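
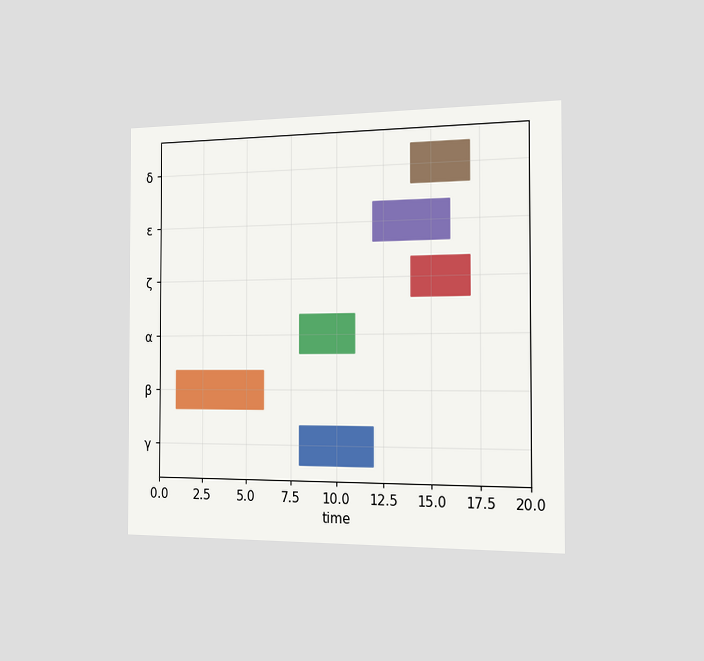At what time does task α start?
The chart is viewed slightly from the right. The α bar begins at t=8.

8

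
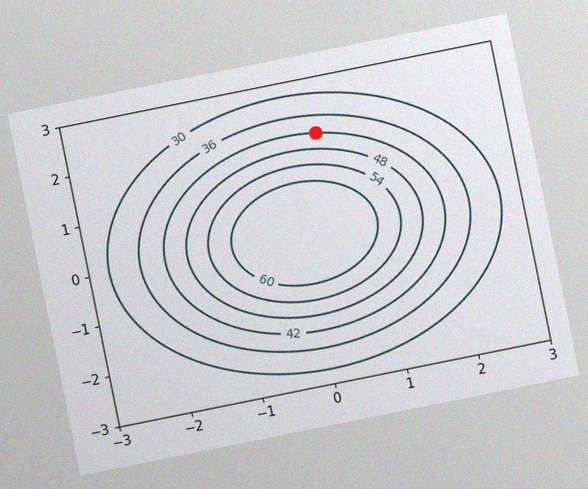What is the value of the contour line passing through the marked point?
The chart is tilted about 11° counter-clockwise, with some photo noise. The marked point sits on the contour labelled 42.

42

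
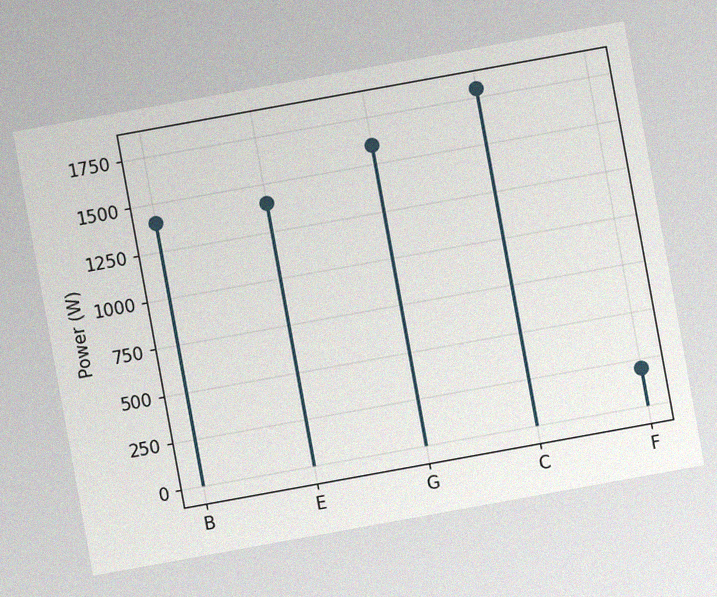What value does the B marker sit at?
The chart is tilted about 10° counter-clockwise, with some photo noise. The B marker sits at 1400W.

1400W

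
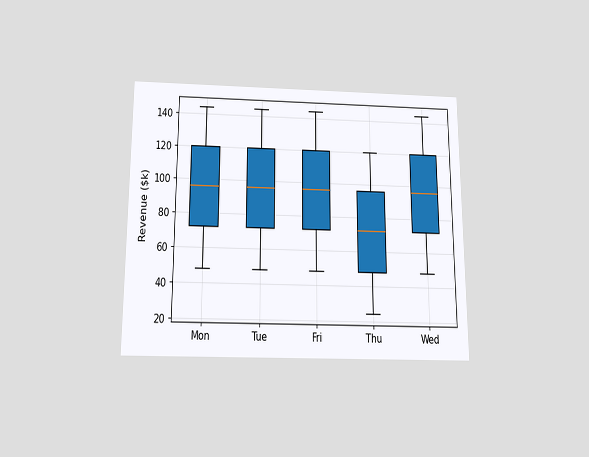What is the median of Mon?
The chart is viewed slightly from below. The median line in the Mon box sits at $96k.

$96k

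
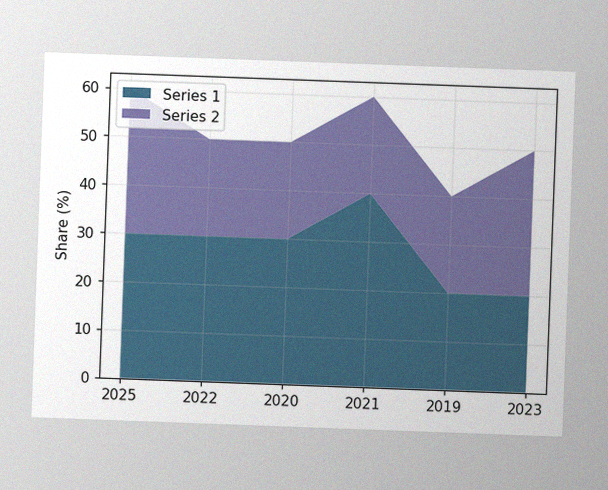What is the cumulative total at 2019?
The chart is tilted about 2° clockwise, with some photo noise. The stacked total at 2019 reaches 40%.

40%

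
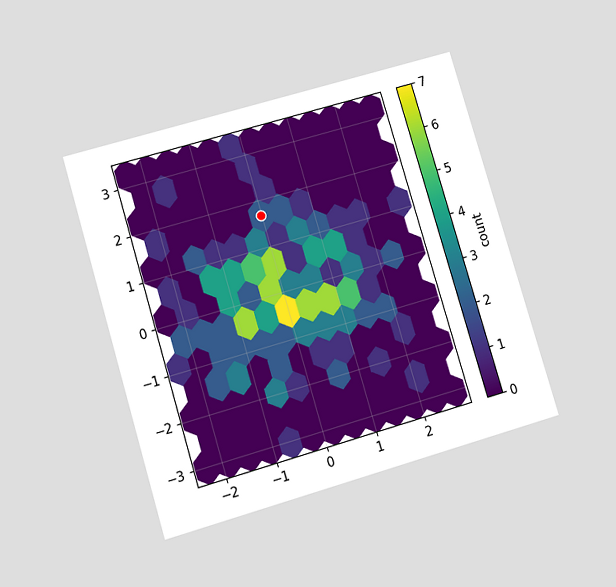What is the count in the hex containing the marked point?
The chart is tilted about 17° counter-clockwise and viewed slightly from below. The marked hex reads 2 on the colorbar.

2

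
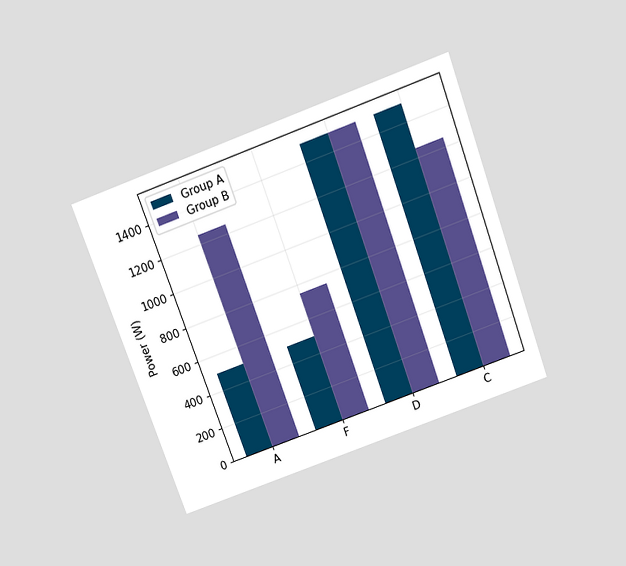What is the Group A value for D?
The chart is tilted about 20° counter-clockwise and viewed slightly from above. The Group A bar at D reaches 1500W on the y-axis.

1500W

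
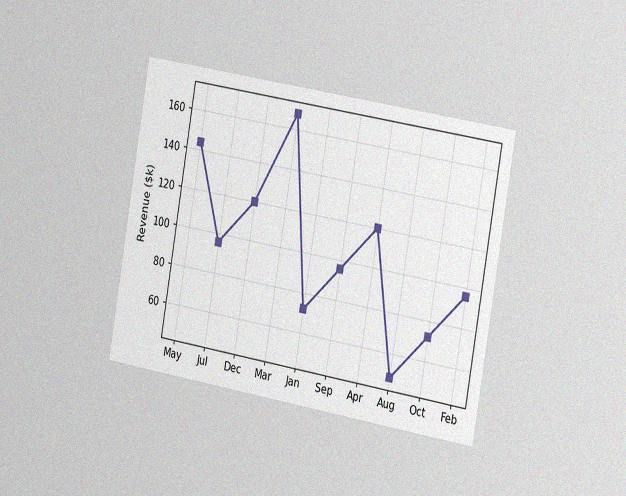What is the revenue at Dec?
The chart is tilted about 10° clockwise and viewed slightly from the right, with some photo noise. At Dec, the line is at $120k.

$120k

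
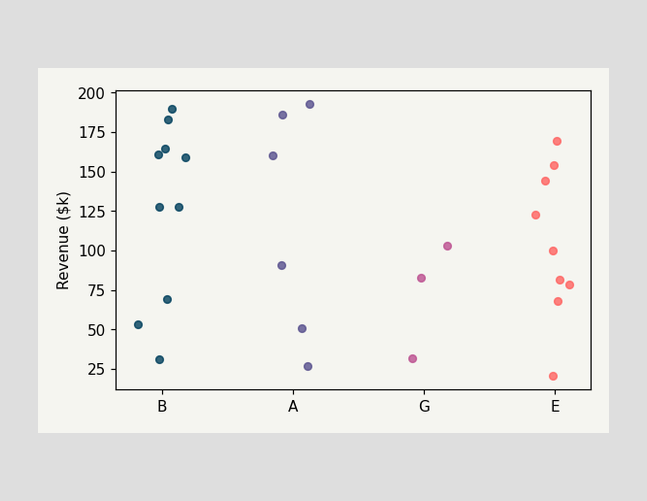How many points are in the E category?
9

Counting the markers in the E column gives 9.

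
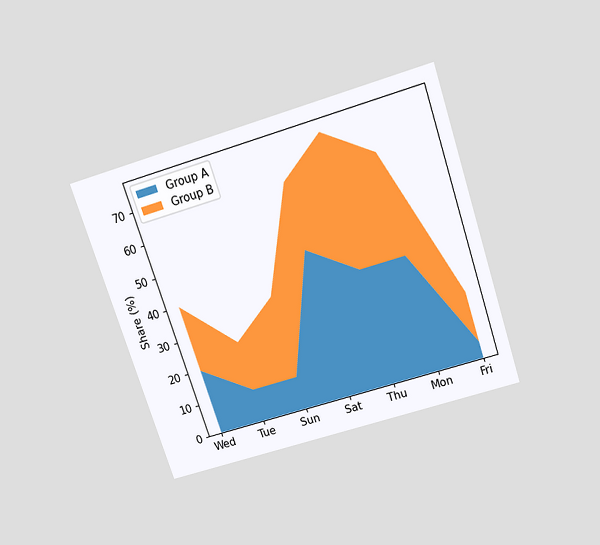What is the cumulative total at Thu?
The chart is tilted about 18° counter-clockwise and viewed slightly from above. The stacked total at Thu reaches 75%.

75%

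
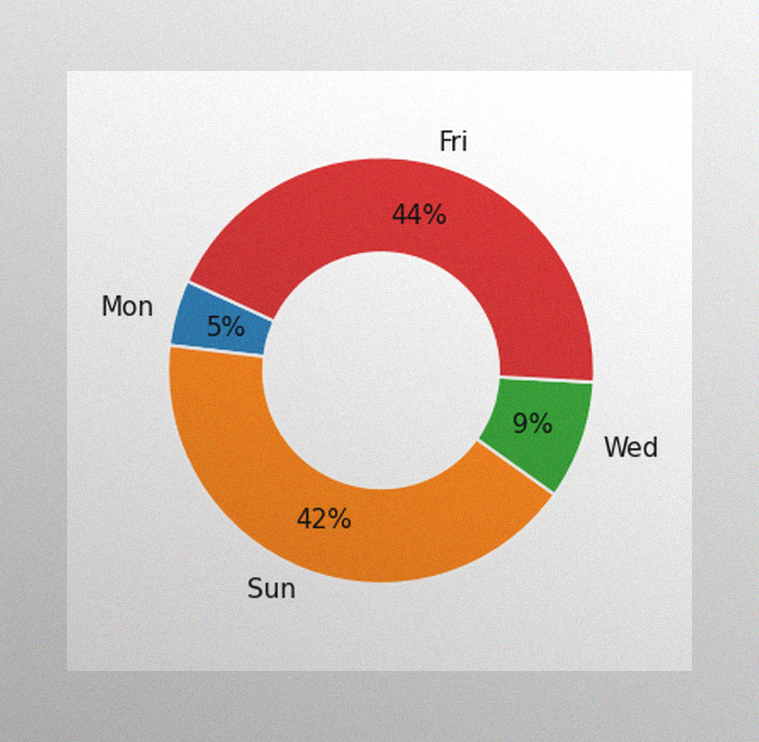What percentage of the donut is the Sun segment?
42%

The image has some photo noise and uneven lighting. The Sun segment takes up 42% of the ring.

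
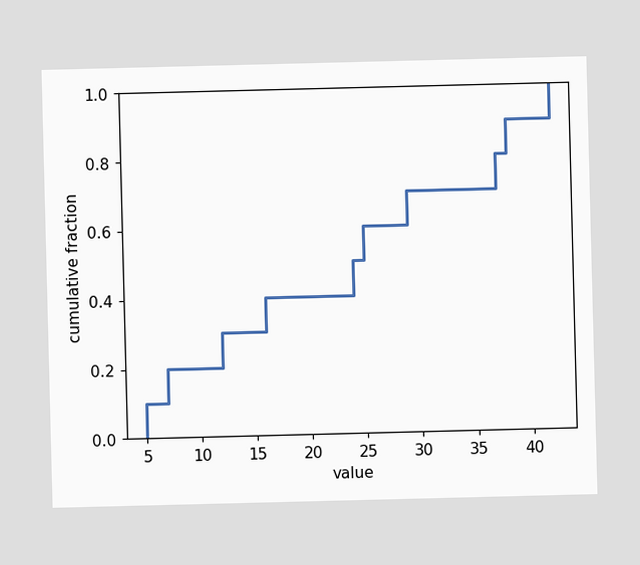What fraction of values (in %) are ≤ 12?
At x=12 the ECDF step is at 30%.

30%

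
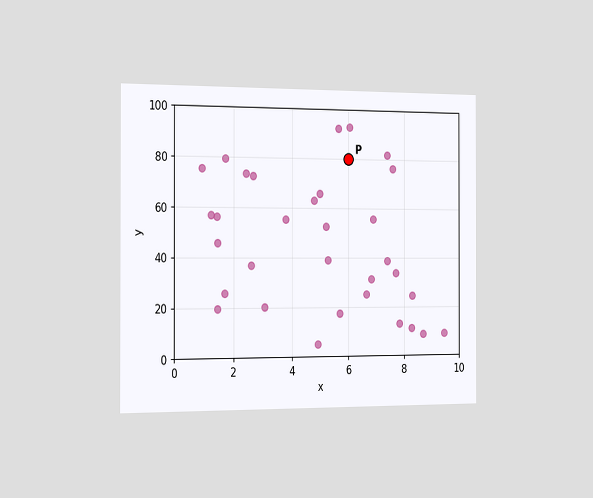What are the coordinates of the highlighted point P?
(6, 80)

The chart is viewed slightly from the left. Following the gridlines from P to each axis, P sits at (6, 80).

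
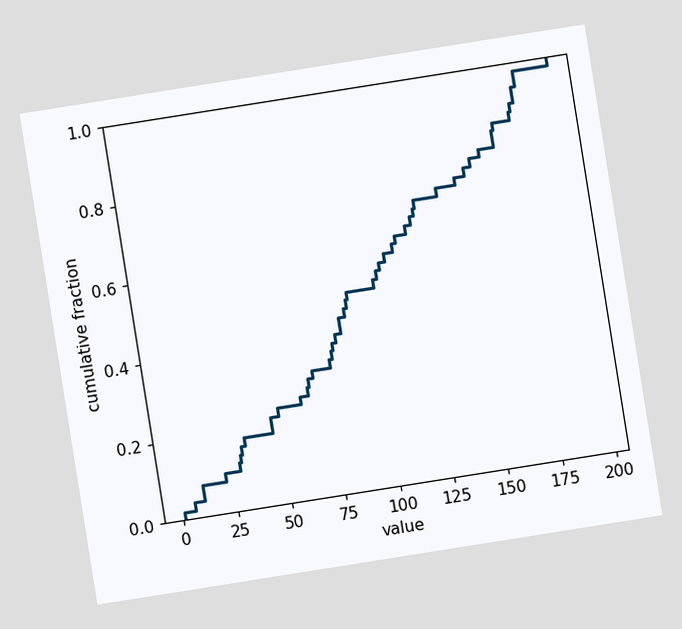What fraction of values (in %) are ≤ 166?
The chart is tilted about 9° counter-clockwise. At x=166 the ECDF step is at 84%.

84%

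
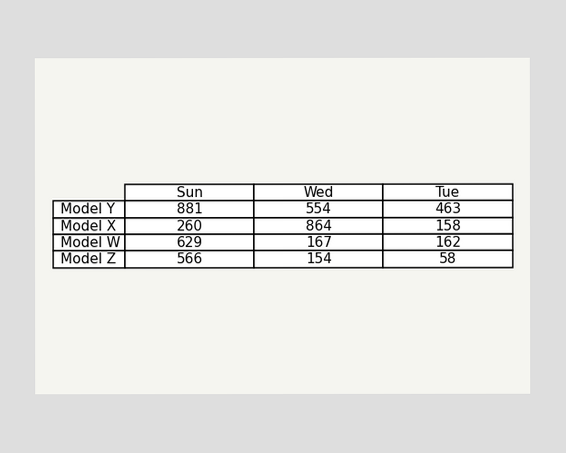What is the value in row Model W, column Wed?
167

The (Model W, Wed) cell reads 167.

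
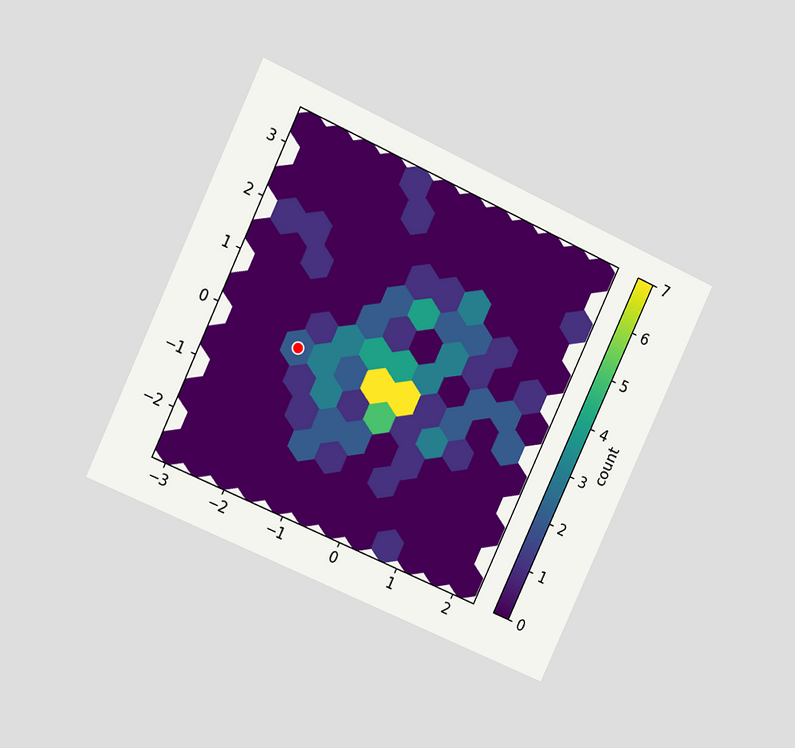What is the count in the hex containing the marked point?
2

The chart is tilted about 25° clockwise and viewed slightly from the left. The marked hex reads 2 on the colorbar.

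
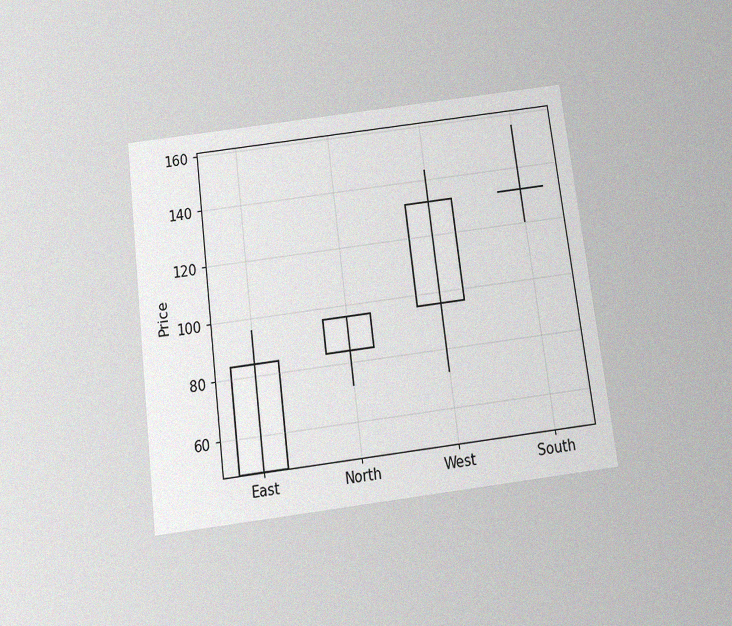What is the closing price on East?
84

The chart is tilted about 7° counter-clockwise and viewed slightly from below, with some photo noise. The East candle closes at 84.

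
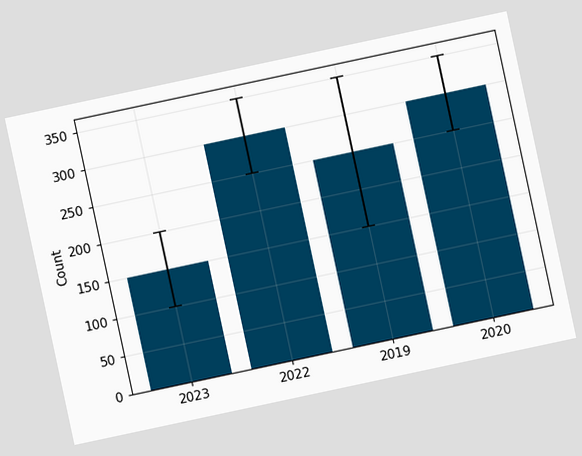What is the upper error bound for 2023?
The chart is tilted about 12° counter-clockwise. The 2023 bar's upper whisker reaches 200.

200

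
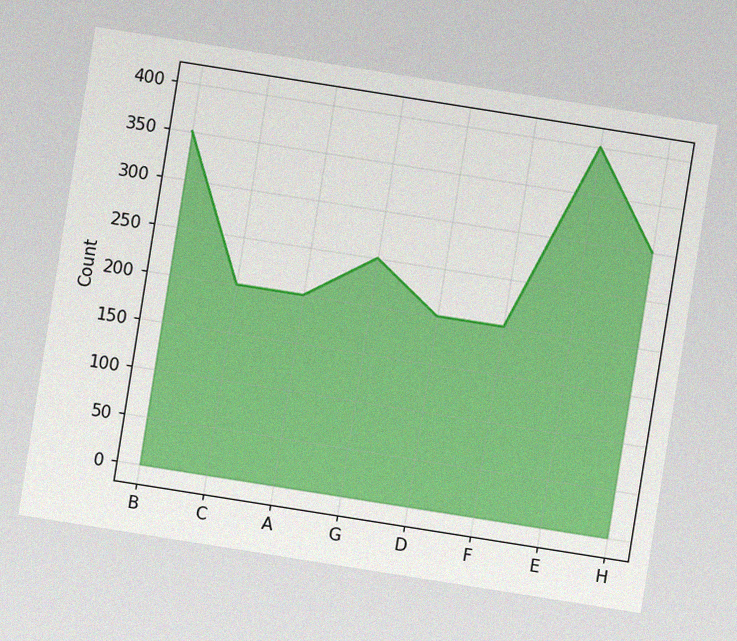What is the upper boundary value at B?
350

The chart is tilted about 9° clockwise, with some photo noise. At B the upper boundary is at 350.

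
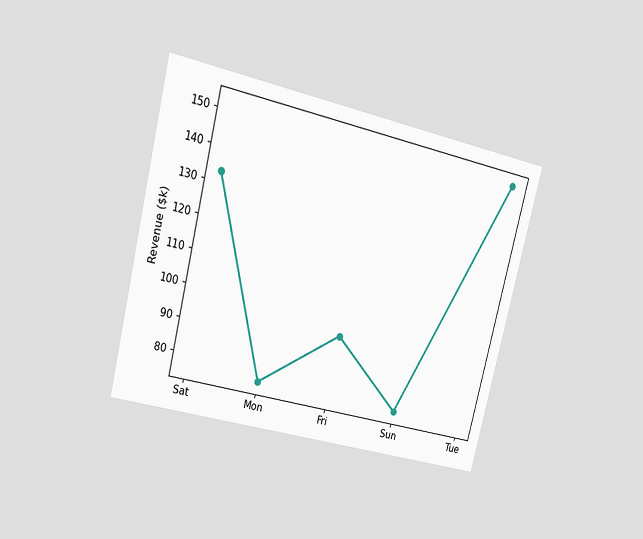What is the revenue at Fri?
The chart is tilted about 14° clockwise and viewed at a slight angle. At Fri, the line is at $95k.

$95k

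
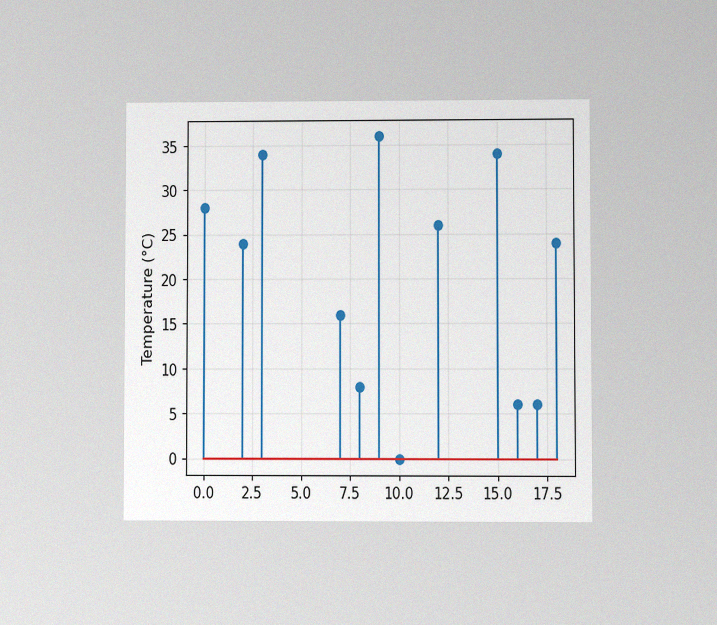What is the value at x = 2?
The chart is viewed at a slight angle, with some photo noise. The stem at x=2 reaches 24°C.

24°C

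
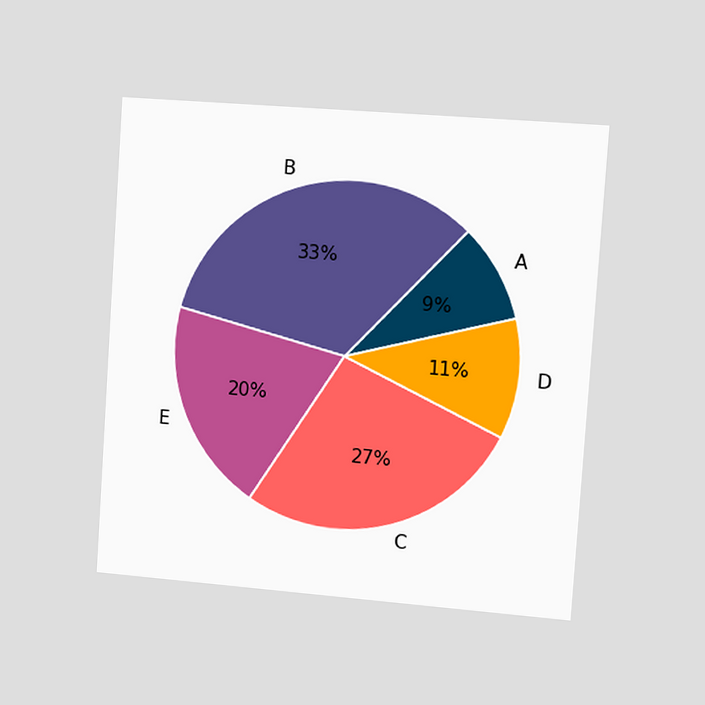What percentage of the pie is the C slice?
The chart is tilted about 4° clockwise and viewed slightly from the right. The C slice takes up 27% of the pie.

27%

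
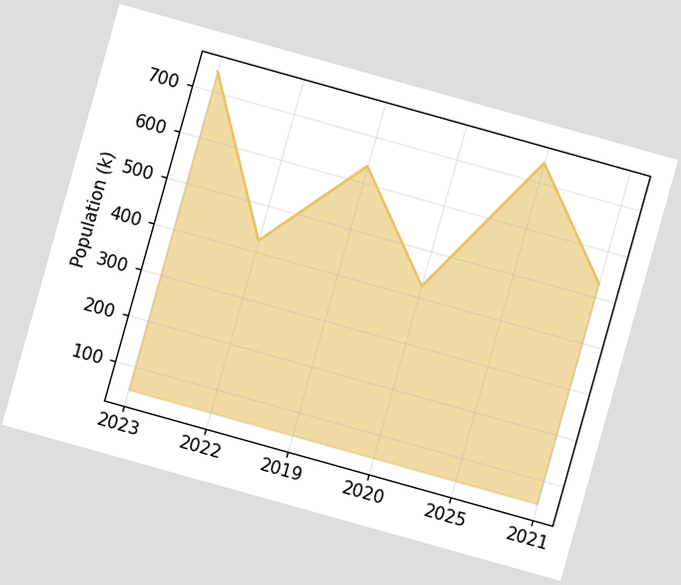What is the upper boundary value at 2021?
The chart is tilted about 16° clockwise. At 2021 the upper boundary is at 530k.

530k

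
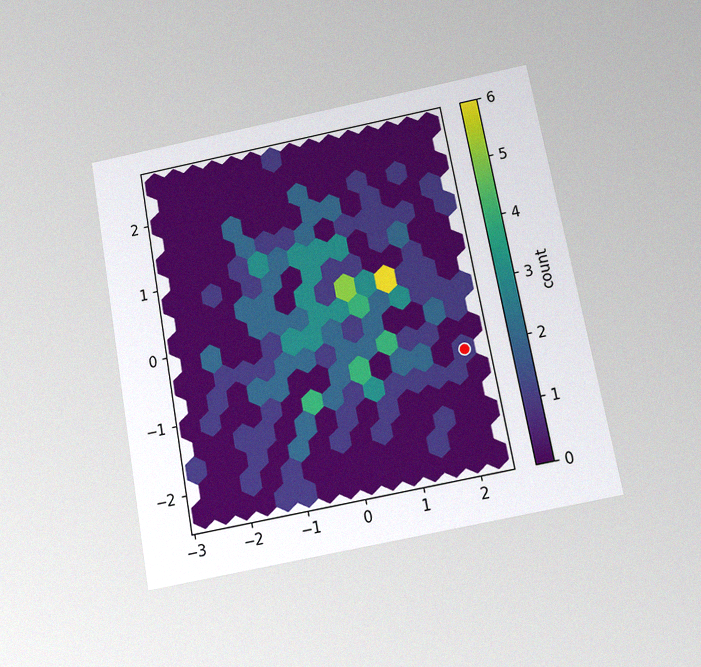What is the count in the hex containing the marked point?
The chart is tilted about 10° counter-clockwise and viewed slightly from below, with some photo noise. The marked hex reads 1 on the colorbar.

1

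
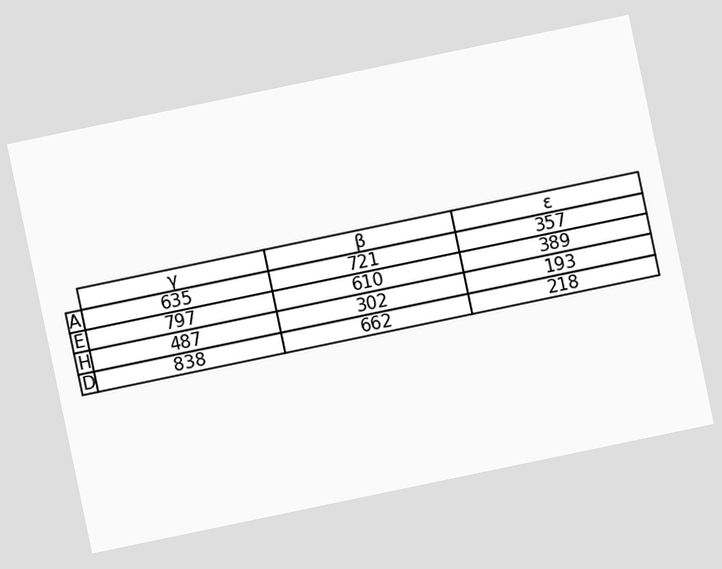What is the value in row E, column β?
The chart is tilted about 12° counter-clockwise. The (E, β) cell reads 610.

610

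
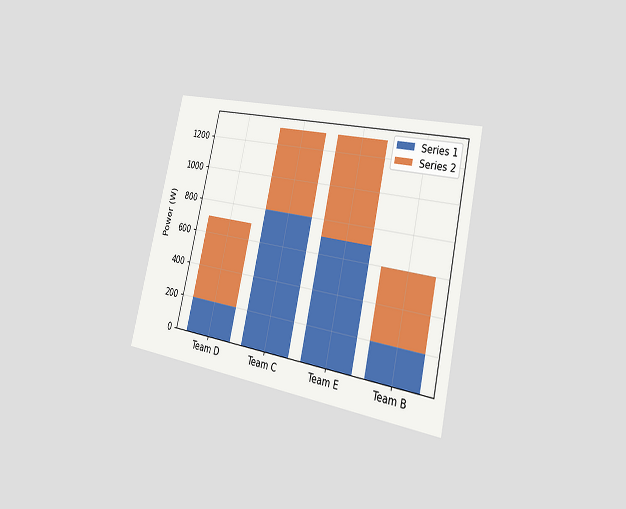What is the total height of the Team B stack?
600W

The chart is tilted about 13° clockwise and viewed slightly from the right. The Team B stack's top reaches 600W on the y-axis.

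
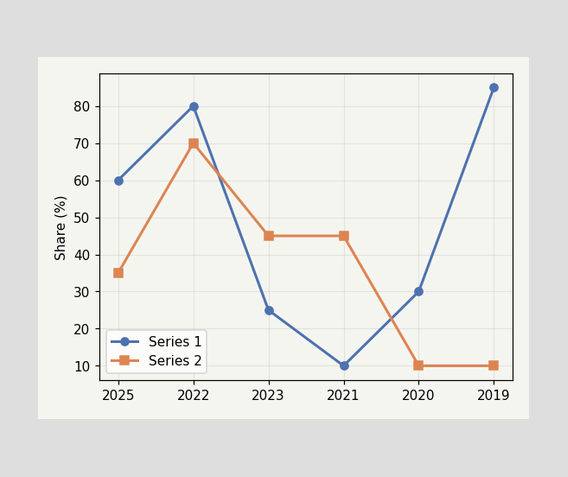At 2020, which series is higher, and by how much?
Series 1, by 20%

At 2020, Series 1 sits above the other line by 20%.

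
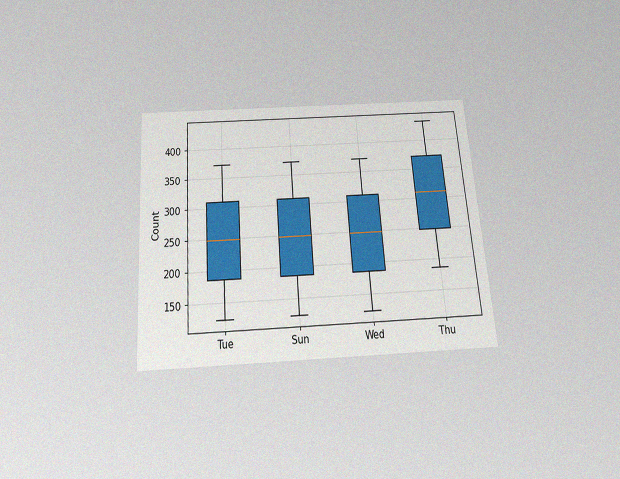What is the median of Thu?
The chart is tilted about 4° counter-clockwise and viewed slightly from below, with some photo noise. The median line in the Thu box sits at 310.

310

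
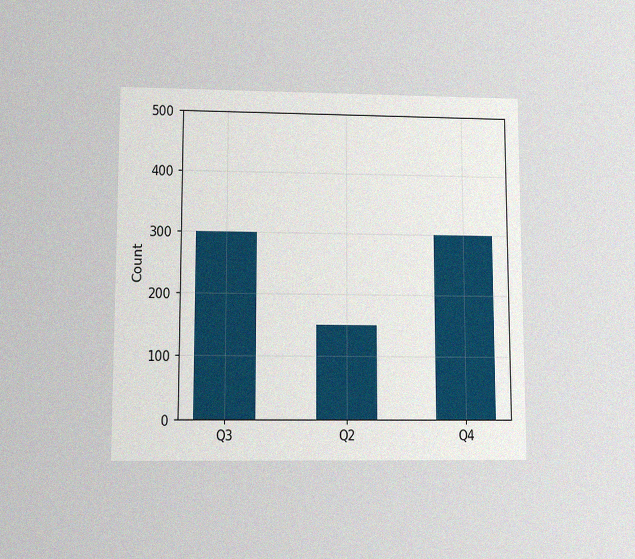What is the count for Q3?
The chart is viewed at a slight angle, with some photo noise. Reading along the chart's y-axis, the Q3 bar reaches 300.

300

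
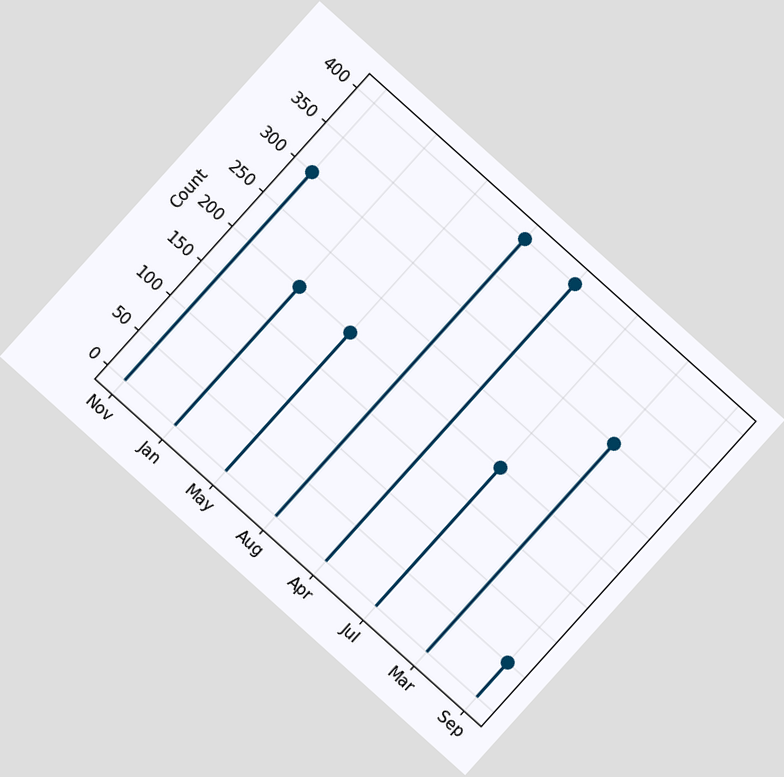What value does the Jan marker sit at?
200

The chart is tilted about 42° clockwise. The Jan marker sits at 200.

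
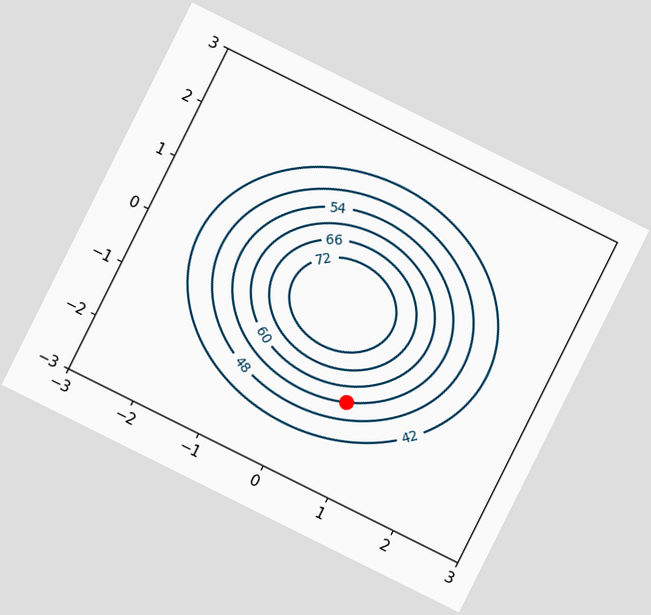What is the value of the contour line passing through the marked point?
54

The chart is tilted about 26° clockwise. The marked point sits on the contour labelled 54.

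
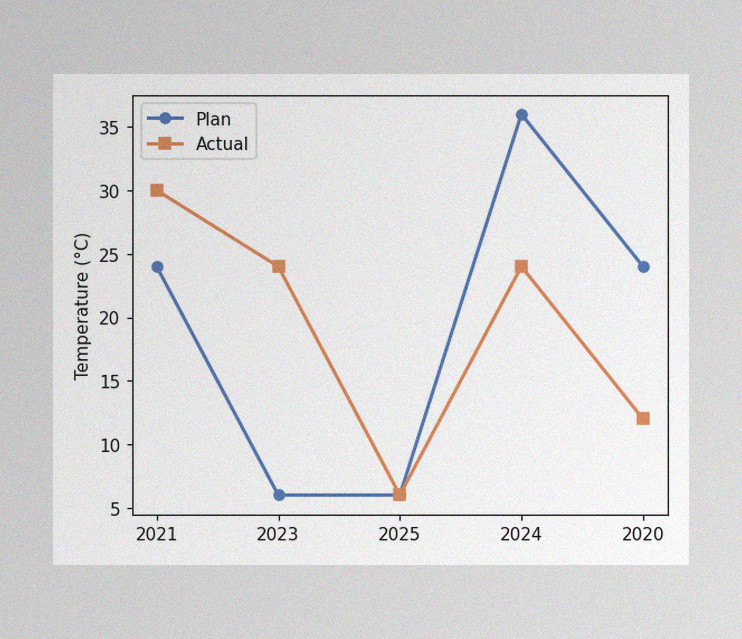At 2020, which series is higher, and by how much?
Plan, by 12°C

The image has some photo noise and uneven lighting. At 2020, Plan sits above the other line by 12°C.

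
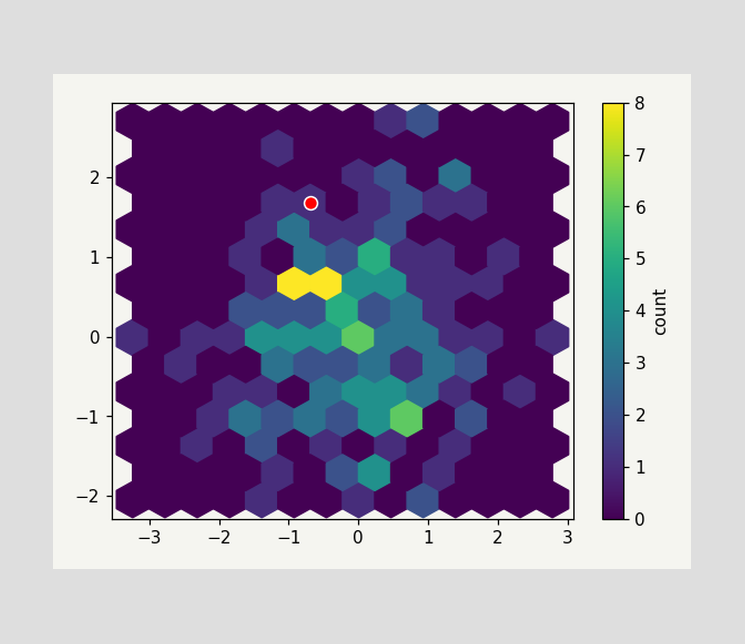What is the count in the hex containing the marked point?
The marked hex reads 1 on the colorbar.

1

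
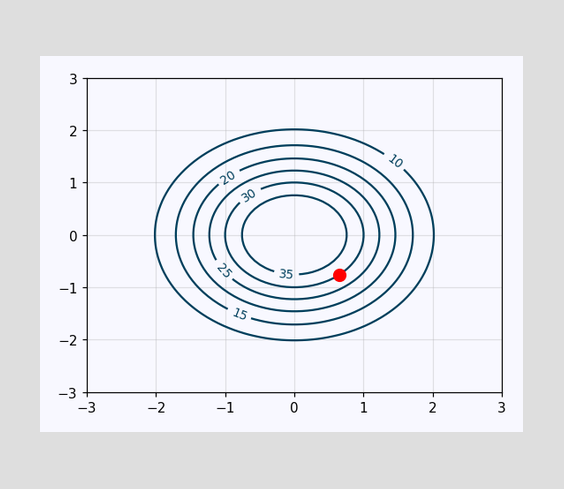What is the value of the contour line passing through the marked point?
The marked point sits on the contour labelled 30.

30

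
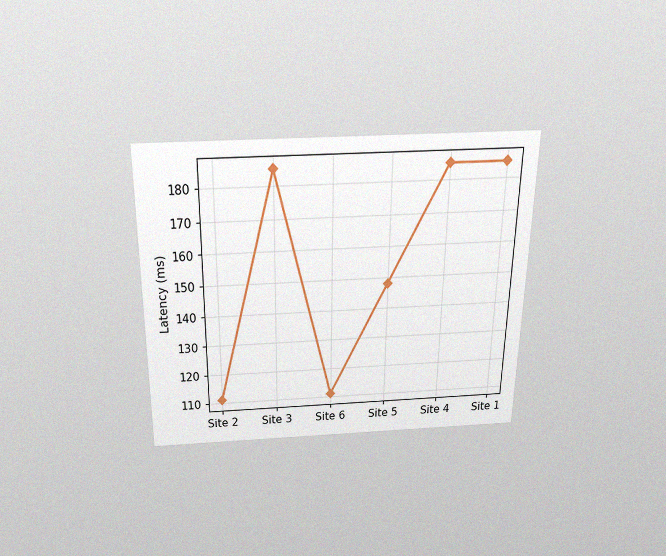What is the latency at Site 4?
The chart is viewed slightly from above, with some photo noise. At Site 4, the line is at 185ms.

185ms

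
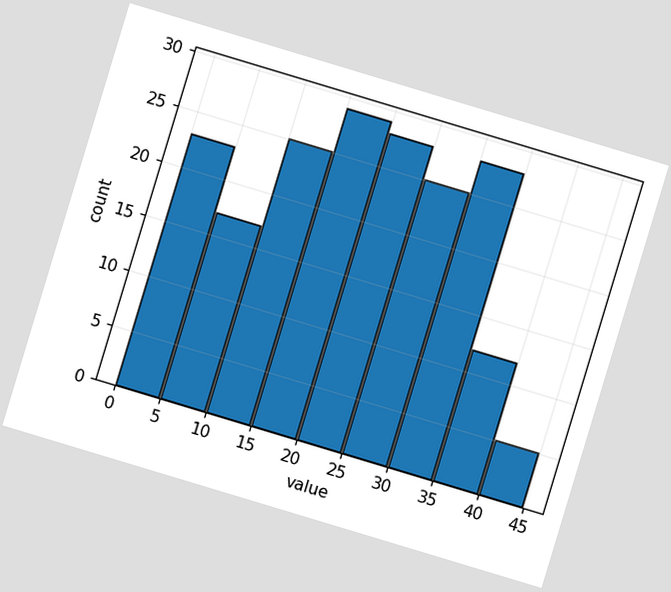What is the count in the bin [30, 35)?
The chart is tilted about 17° clockwise. The [30, 35) bin has height 28.

28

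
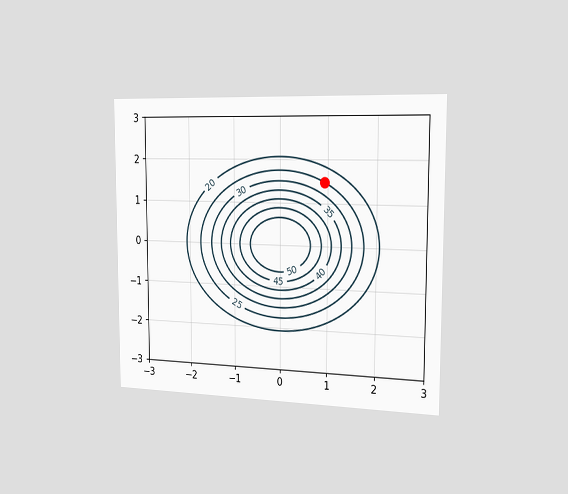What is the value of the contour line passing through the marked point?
The chart is viewed slightly from the right. The marked point sits on the contour labelled 25.

25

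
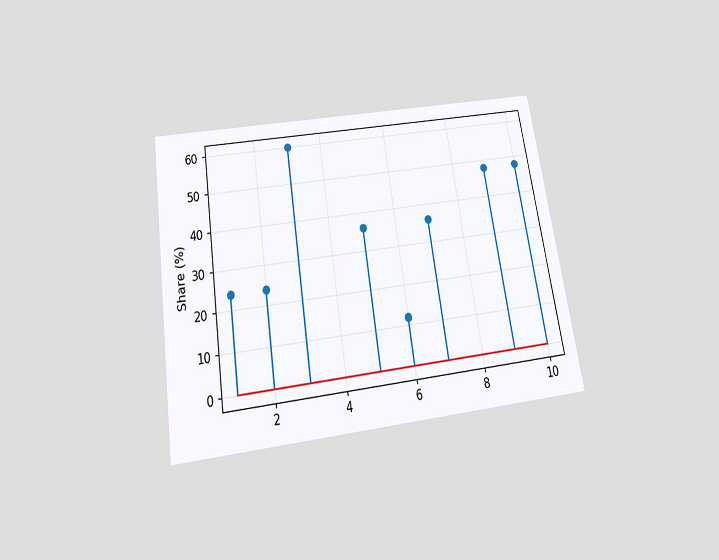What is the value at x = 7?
The chart is tilted about 9° counter-clockwise and viewed slightly from below. The stem at x=7 reaches 36%.

36%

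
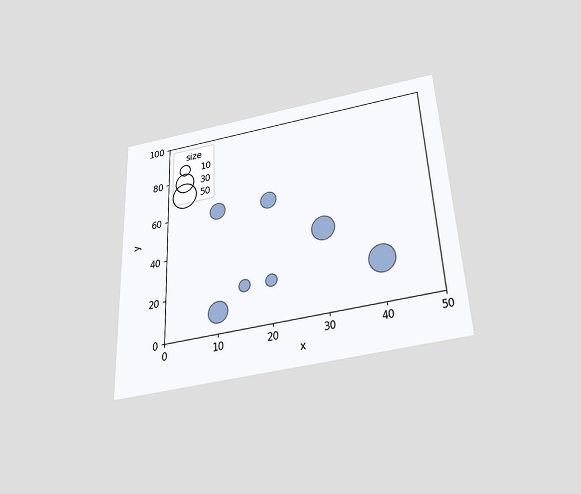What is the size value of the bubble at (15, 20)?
The chart is tilted about 3° counter-clockwise and viewed slightly from below. Matching the bubble at (15, 20) against the size legend gives 10.

10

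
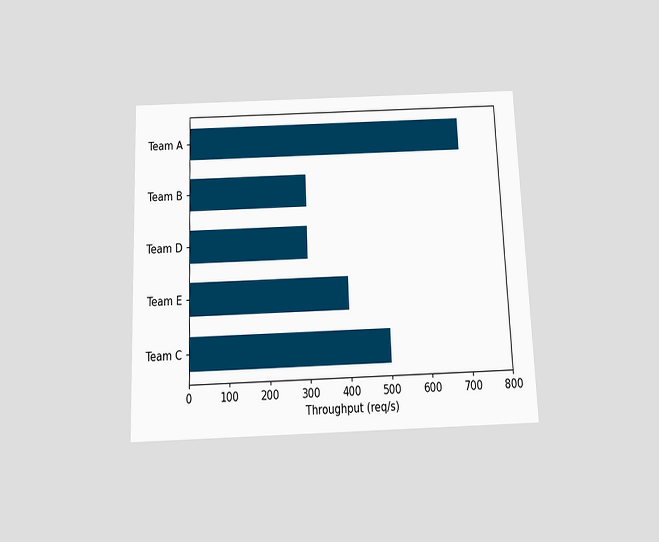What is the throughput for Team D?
The chart is tilted about 2° counter-clockwise and viewed slightly from below. Reading along the chart's x-axis, the Team D bar reaches 300req/s.

300req/s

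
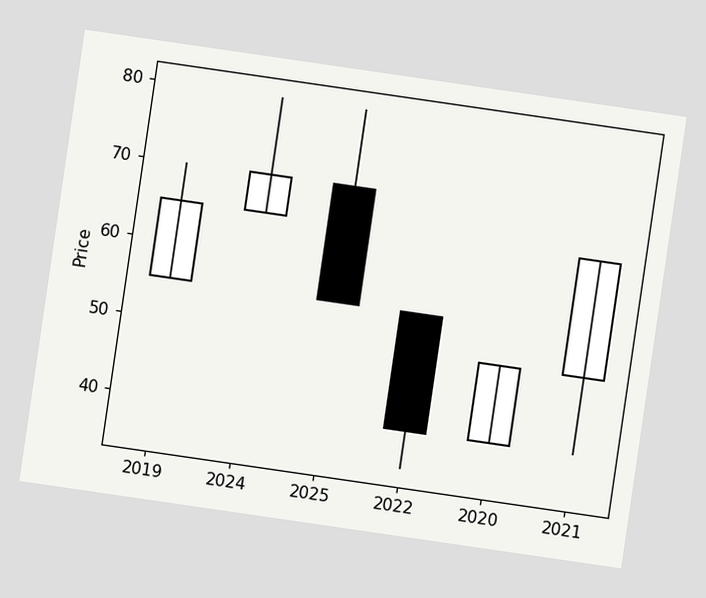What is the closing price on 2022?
The chart is tilted about 8° clockwise. The 2022 candle closes at 40.

40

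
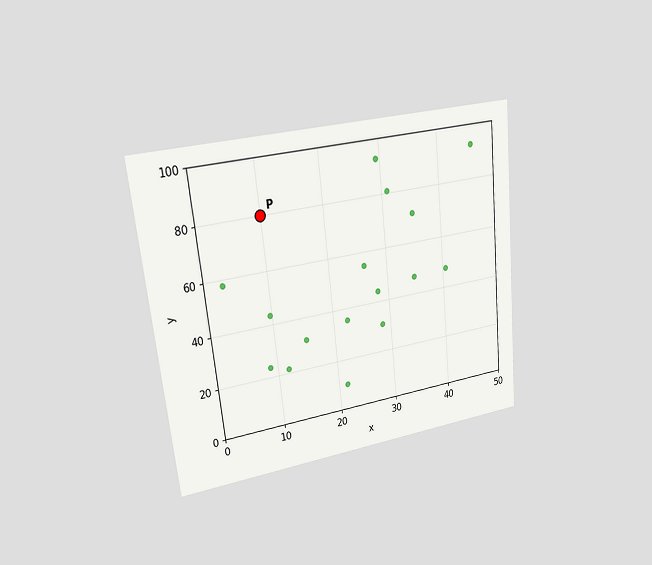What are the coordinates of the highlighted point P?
The chart is tilted about 6° counter-clockwise and viewed at a slight angle. Following the gridlines from P to each axis, P sits at (10, 80).

(10, 80)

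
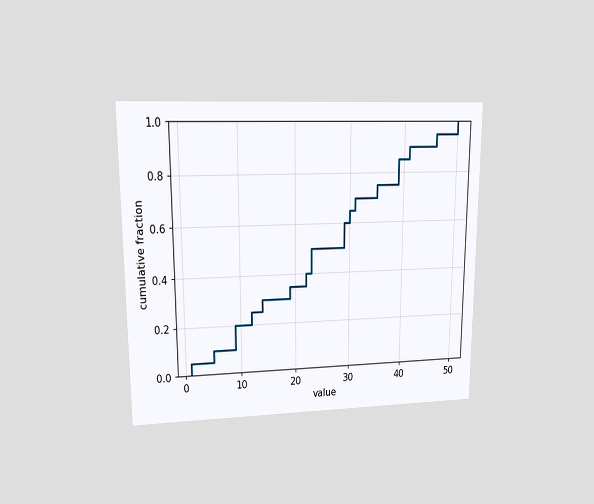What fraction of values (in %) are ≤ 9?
The chart is viewed at a slight angle. At x=9 the ECDF step is at 20%.

20%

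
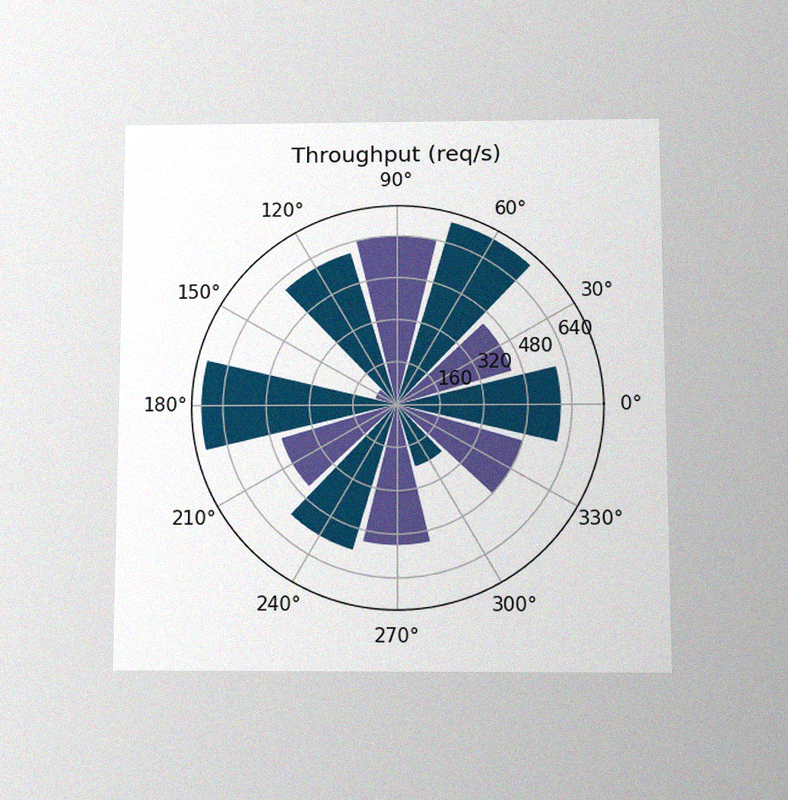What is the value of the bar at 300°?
240req/s

The chart is viewed slightly from below, with some photo noise. The bar at 300° reaches 240req/s on the radial axis.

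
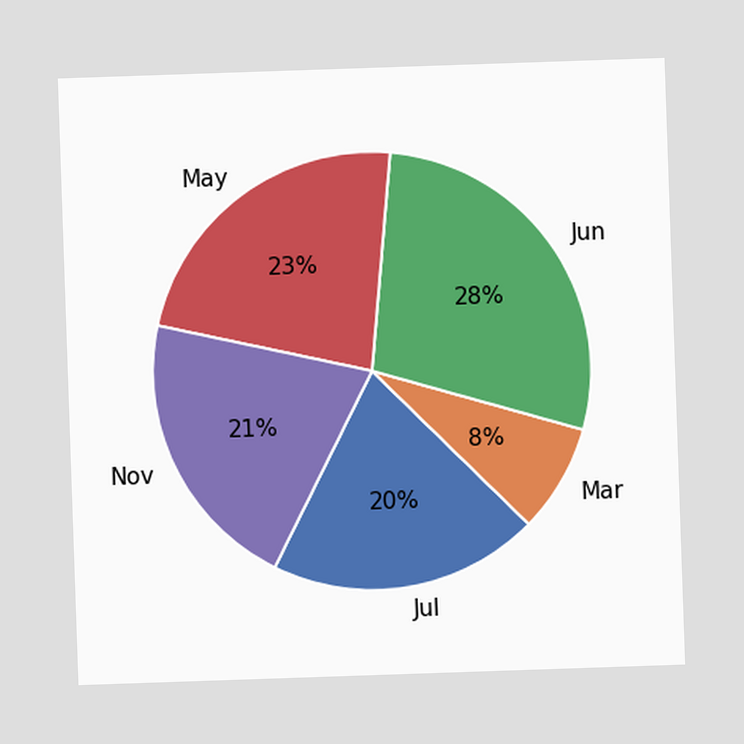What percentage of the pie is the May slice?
The May slice takes up 23% of the pie.

23%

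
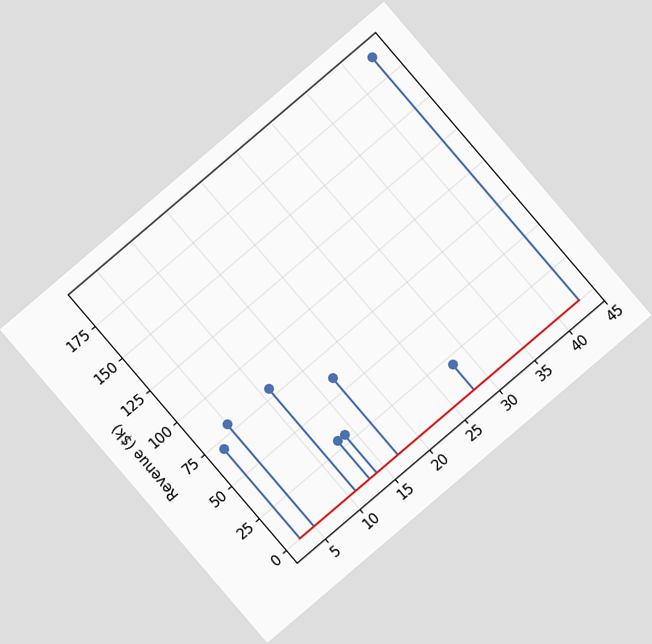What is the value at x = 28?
The chart is tilted about 40° counter-clockwise. The stem at x=28 reaches $20k.

$20k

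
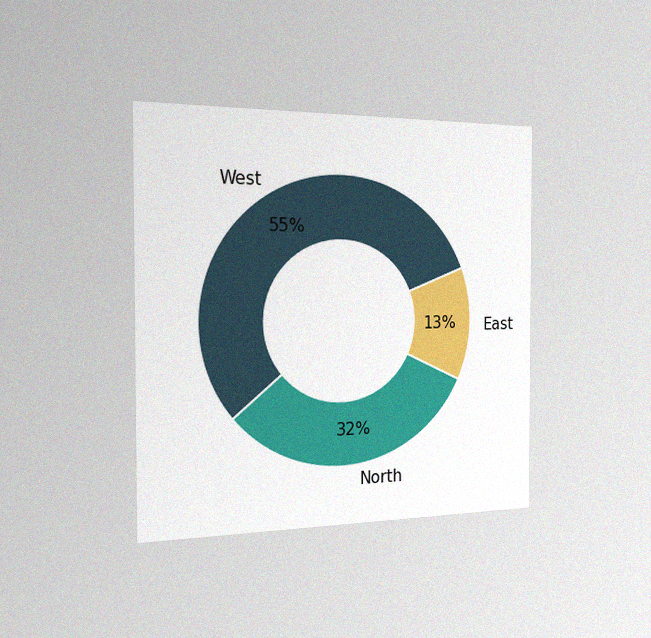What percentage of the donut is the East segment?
The chart is viewed slightly from the left, with some photo noise. The East segment takes up 13% of the ring.

13%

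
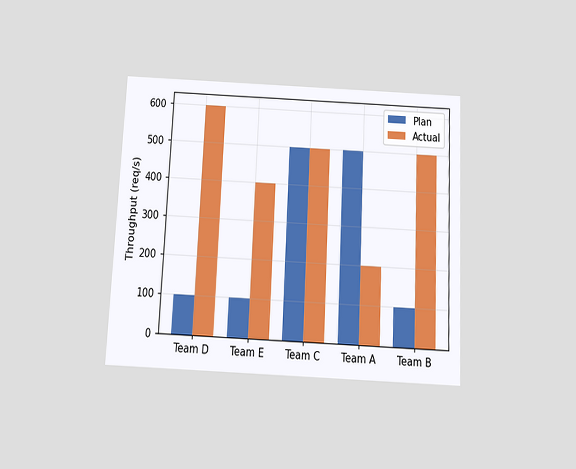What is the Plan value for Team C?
The chart is tilted about 3° clockwise and viewed slightly from below. The Plan bar at Team C reaches 500req/s on the y-axis.

500req/s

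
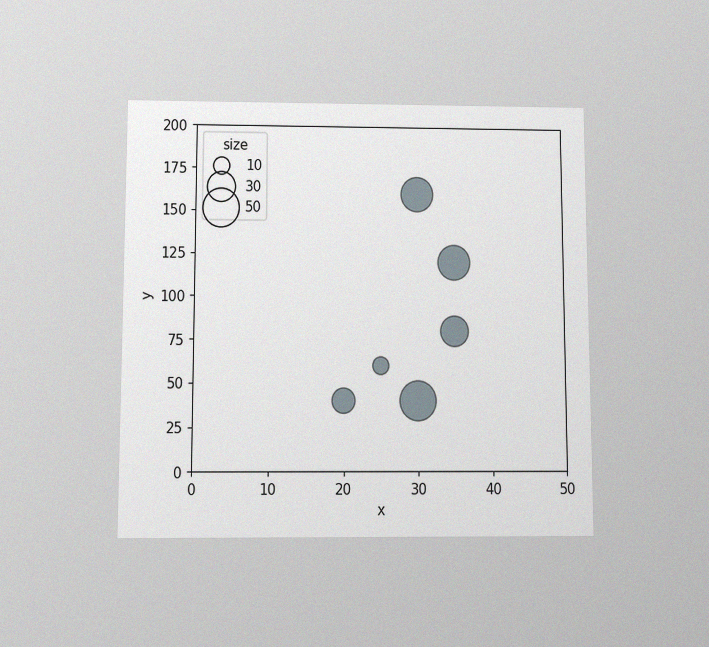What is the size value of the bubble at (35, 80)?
30

The chart is viewed slightly from below, with some photo noise. Matching the bubble at (35, 80) against the size legend gives 30.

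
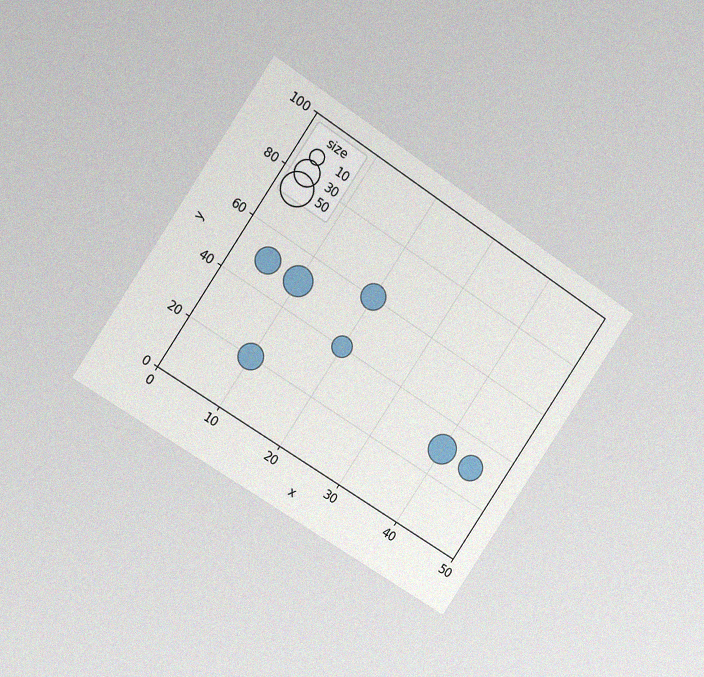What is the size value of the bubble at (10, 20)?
The chart is tilted about 34° clockwise and viewed slightly from the left, with some photo noise. Matching the bubble at (10, 20) against the size legend gives 30.

30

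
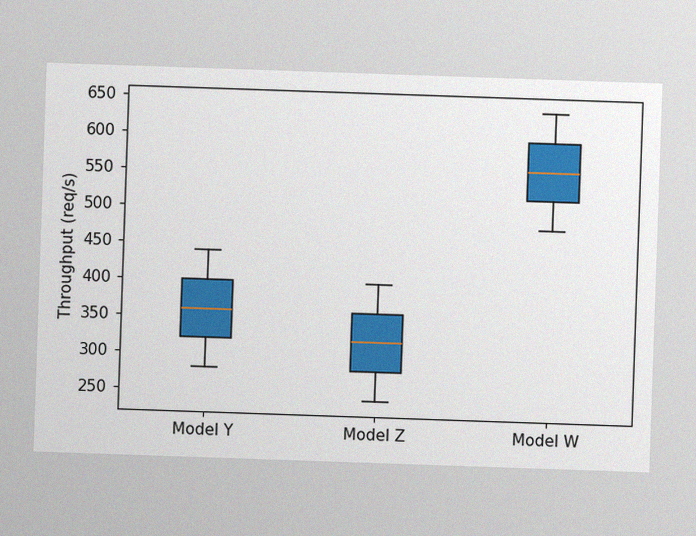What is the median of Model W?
The image has some photo noise and uneven lighting. The median line in the Model W box sits at 560req/s.

560req/s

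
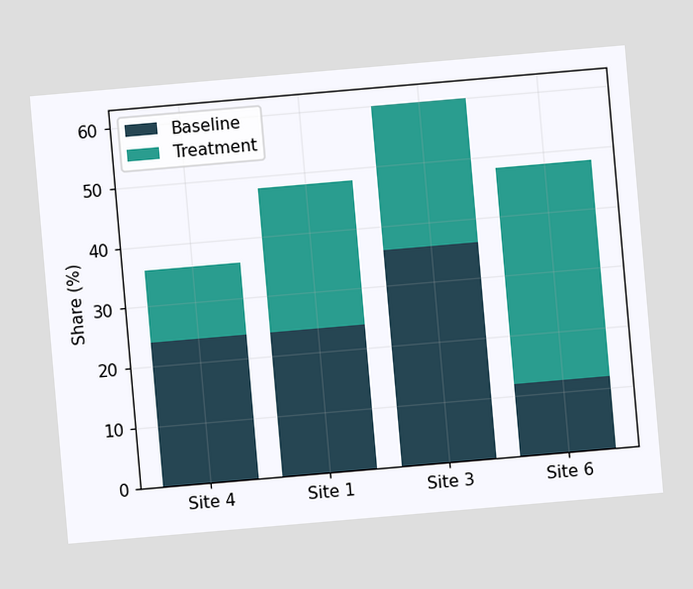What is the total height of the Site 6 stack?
48%

The chart is tilted about 5° counter-clockwise. The Site 6 stack's top reaches 48% on the y-axis.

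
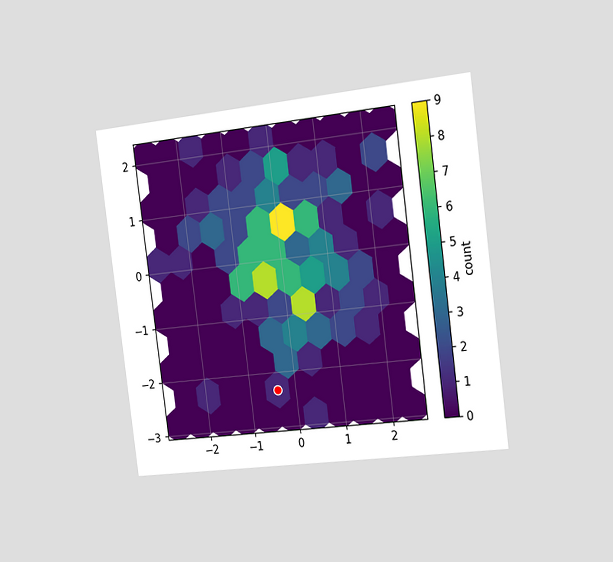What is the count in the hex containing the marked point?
The chart is tilted about 7° counter-clockwise and viewed slightly from the right. The marked hex reads 1 on the colorbar.

1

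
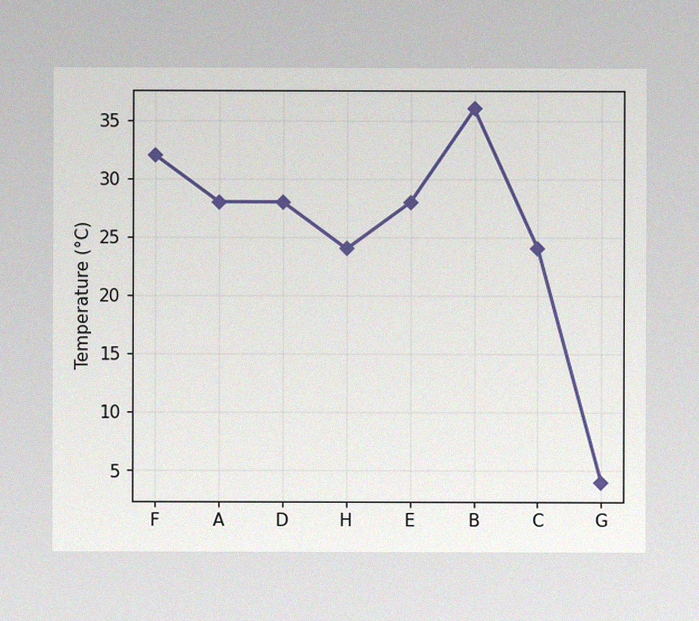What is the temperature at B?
36°C

The image has some photo noise and uneven lighting. At B, the line is at 36°C.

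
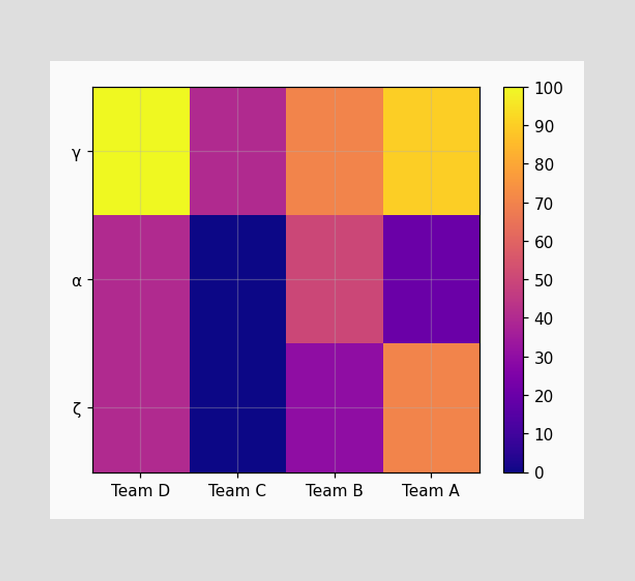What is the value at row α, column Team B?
Matching cell (α, Team B) against the colorbar gives 50.

50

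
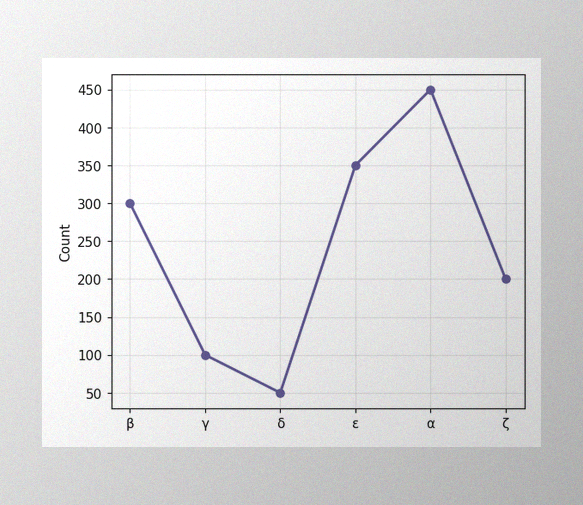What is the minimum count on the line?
The image has some photo noise and uneven lighting. The lowest point is at δ, and reading across to the y-axis gives 50.

50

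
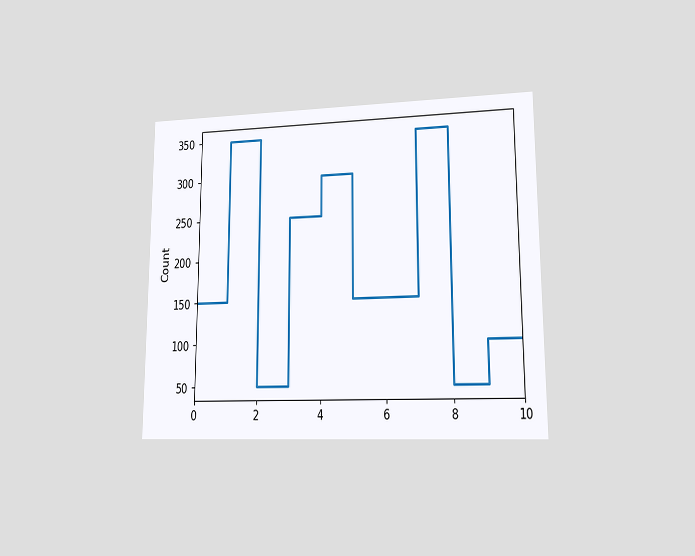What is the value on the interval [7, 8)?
The chart is viewed at a slight angle. On [7, 8) the step sits at 350.

350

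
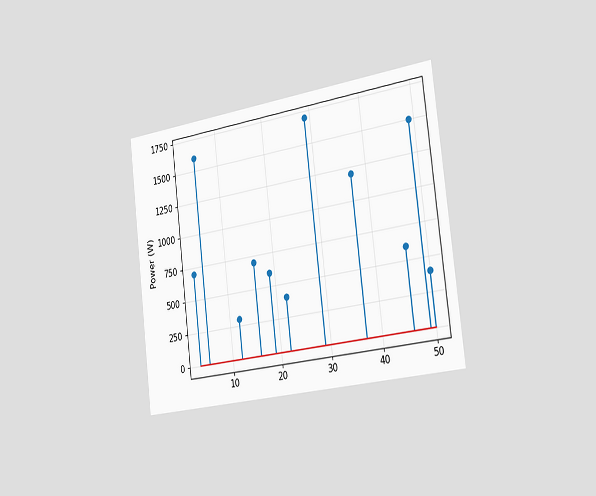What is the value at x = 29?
The chart is tilted about 7° counter-clockwise and viewed slightly from the right. The stem at x=29 reaches 1700W.

1700W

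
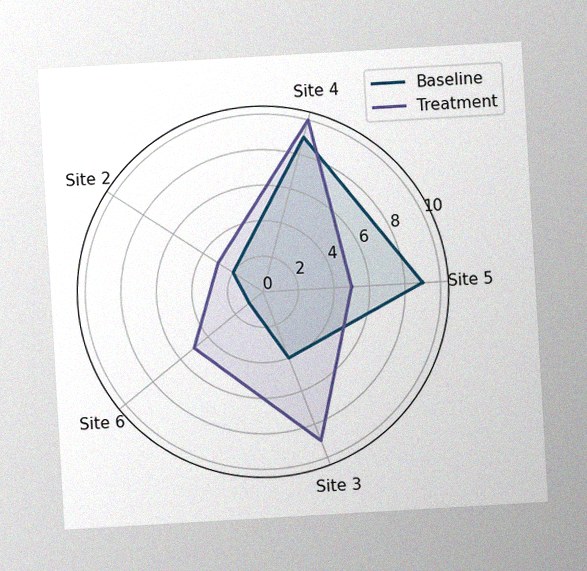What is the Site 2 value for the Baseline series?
The chart is tilted about 3° counter-clockwise, with some photo noise. On the Site 2 axis, Baseline reaches 2.

2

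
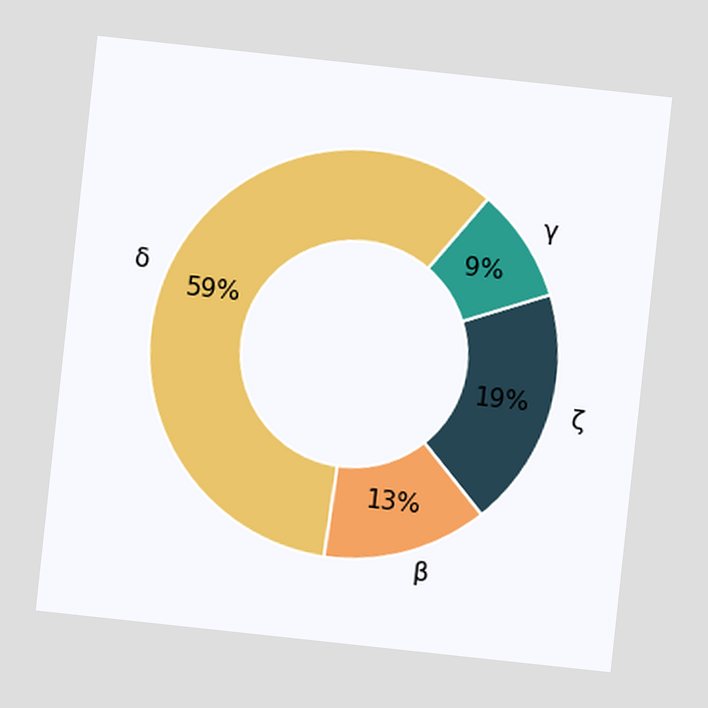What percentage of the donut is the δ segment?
The chart is tilted about 6° clockwise. The δ segment takes up 59% of the ring.

59%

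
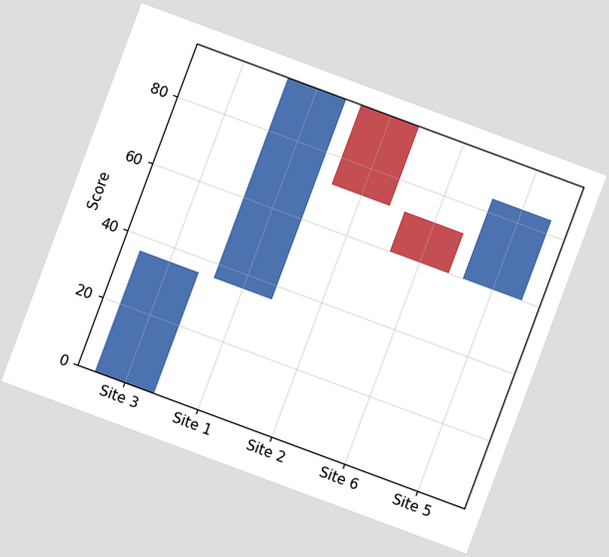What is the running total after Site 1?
96

The chart is tilted about 20° clockwise. After Site 1 the running total reaches 96.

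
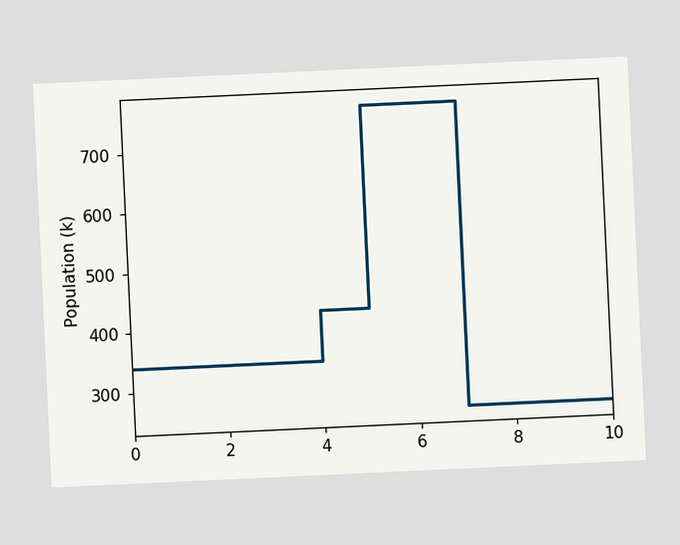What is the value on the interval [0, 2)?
The chart is tilted about 3° counter-clockwise. On [0, 2) the step sits at 340k.

340k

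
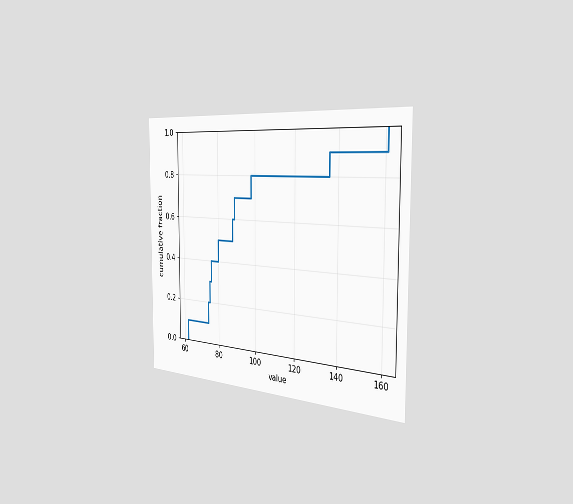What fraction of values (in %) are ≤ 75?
The chart is viewed slightly from the right. At x=75 the ECDF step is at 30%.

30%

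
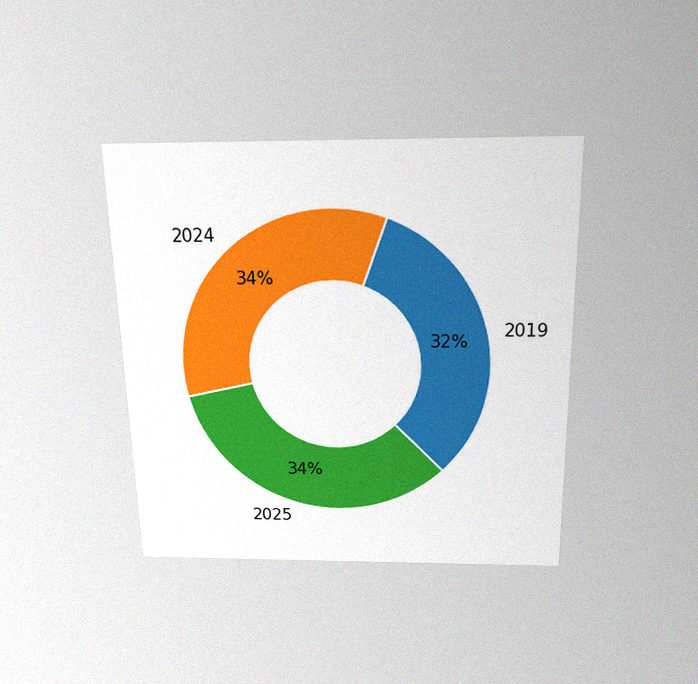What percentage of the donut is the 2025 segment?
The chart is viewed slightly from above, with some photo noise. The 2025 segment takes up 34% of the ring.

34%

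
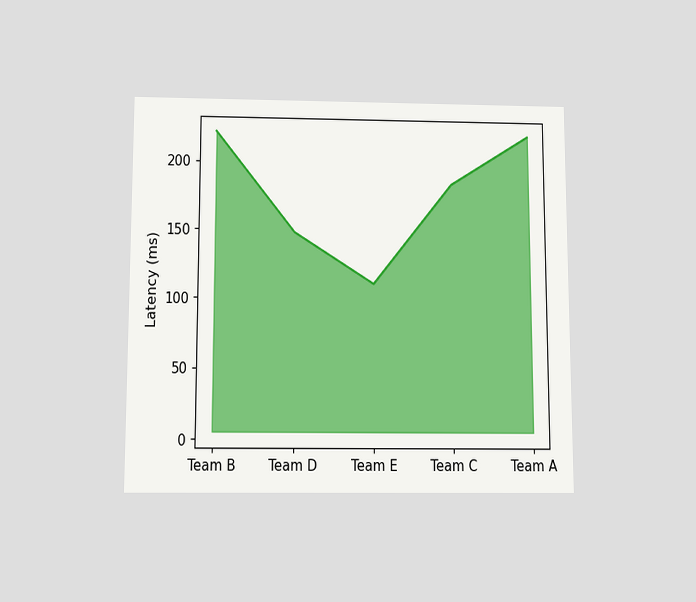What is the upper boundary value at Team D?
The chart is viewed slightly from below. At Team D the upper boundary is at 148ms.

148ms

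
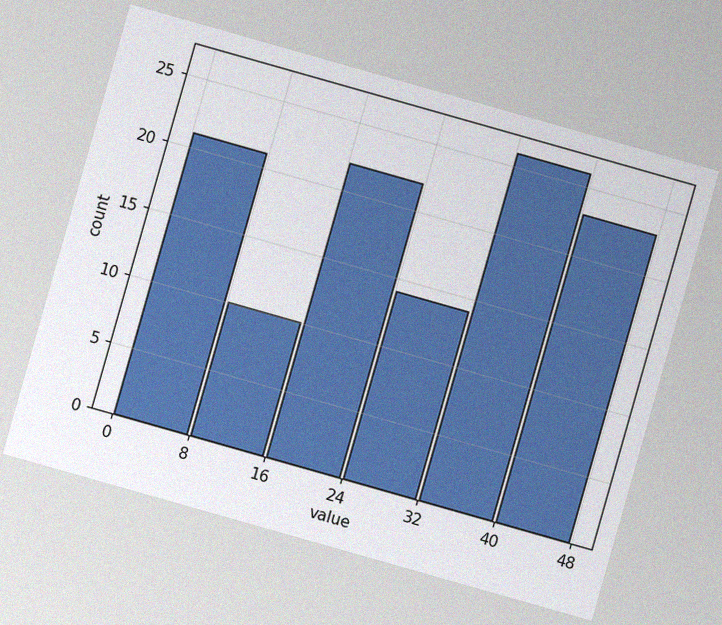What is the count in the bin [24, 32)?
14

The chart is tilted about 16° clockwise, with some photo noise. The [24, 32) bin has height 14.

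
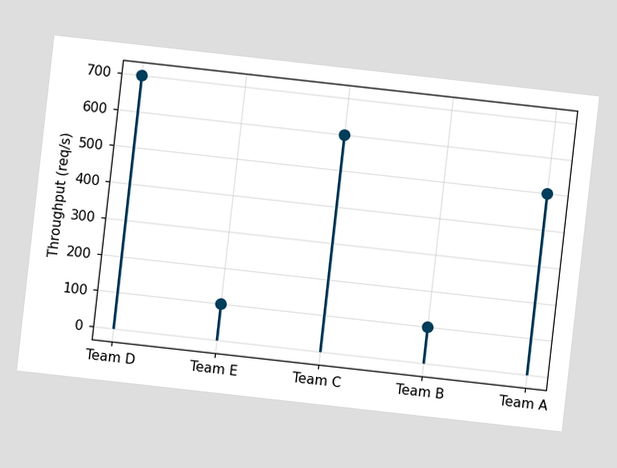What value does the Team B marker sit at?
100req/s

The chart is tilted about 6° clockwise. The Team B marker sits at 100req/s.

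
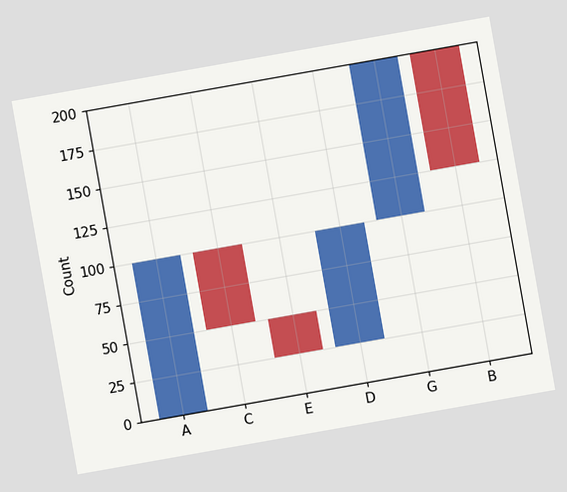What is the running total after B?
125

The chart is tilted about 10° counter-clockwise. After B the running total reaches 125.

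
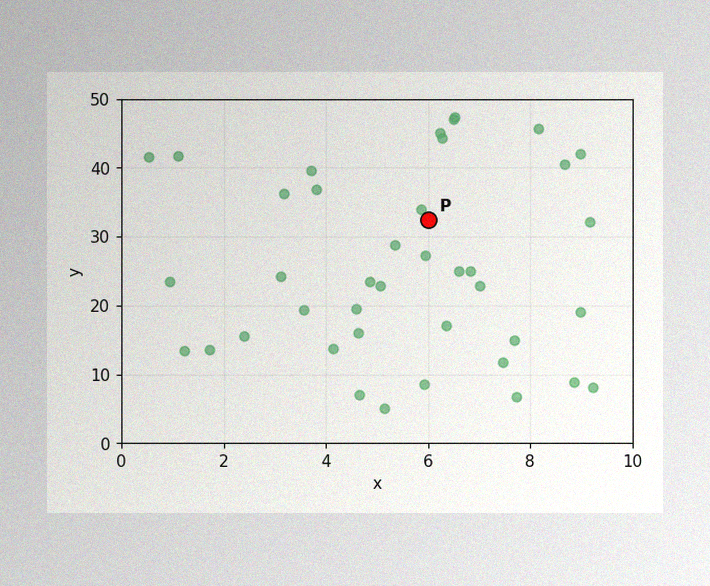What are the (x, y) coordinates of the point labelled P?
The image has some photo noise and uneven lighting. Following the gridlines from P to each axis, P sits at (6, 32.5).

(6, 32.5)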